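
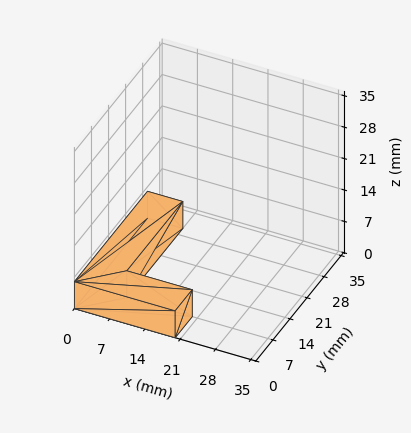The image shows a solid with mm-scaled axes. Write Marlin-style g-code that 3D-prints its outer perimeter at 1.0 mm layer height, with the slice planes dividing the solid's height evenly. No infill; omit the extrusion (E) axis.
Reading the render: the shape is an L-shaped prism: outer 20 × 30 mm, arm thicknesses ≈ 7 mm (horizontal) and 7 mm (vertical), extruded 6 mm in z (dimensions read to the nearest mm from the axis ticks). For the g-code, the solid's height is divided into equal slices at the stated Δz and each level perimeter traced with G1 moves after a G0 lift.

; perimeter-only toolpath
G21 ; units = mm
G90 ; absolute positioning
G28 ; home
; layer 1
G0 Z1.0
G0 X0.0 Y0.0
G1 X20.0 Y0.0
G1 X20.0 Y7.0
G1 X7.0 Y7.0
G1 X7.0 Y30.0
G1 X0.0 Y30.0
G1 X0.0 Y0.0
; layer 2
G0 Z2.0
G0 X0.0 Y0.0
G1 X20.0 Y0.0
G1 X20.0 Y7.0
G1 X7.0 Y7.0
G1 X7.0 Y30.0
G1 X0.0 Y30.0
G1 X0.0 Y0.0
; layer 3
G0 Z3.0
G0 X0.0 Y0.0
G1 X20.0 Y0.0
G1 X20.0 Y7.0
G1 X7.0 Y7.0
G1 X7.0 Y30.0
G1 X0.0 Y30.0
G1 X0.0 Y0.0
; layer 4
G0 Z4.0
G0 X0.0 Y0.0
G1 X20.0 Y0.0
G1 X20.0 Y7.0
G1 X7.0 Y7.0
G1 X7.0 Y30.0
G1 X0.0 Y30.0
G1 X0.0 Y0.0
; layer 5
G0 Z5.0
G0 X0.0 Y0.0
G1 X20.0 Y0.0
G1 X20.0 Y7.0
G1 X7.0 Y7.0
G1 X7.0 Y30.0
G1 X0.0 Y30.0
G1 X0.0 Y0.0
; layer 6
G0 Z6.0
G0 X0.0 Y0.0
G1 X20.0 Y0.0
G1 X20.0 Y7.0
G1 X7.0 Y7.0
G1 X7.0 Y30.0
G1 X0.0 Y30.0
G1 X0.0 Y0.0
M2 ; end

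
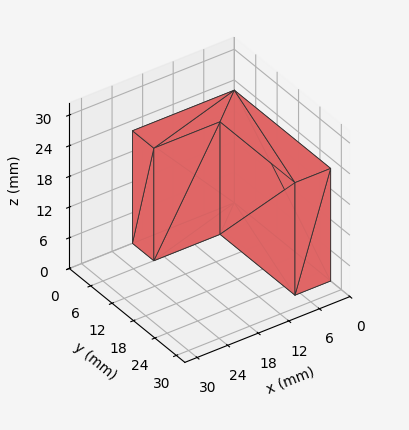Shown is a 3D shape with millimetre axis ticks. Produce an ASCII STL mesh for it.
Reading the render: the shape is an L-shaped prism: outer 20 × 27 mm, arm thicknesses ≈ 6 mm (horizontal) and 7 mm (vertical), extruded 22 mm in z (dimensions read to the nearest mm from the axis ticks). For the STL, each face is triangulated and given an outward normal.

solid part
  facet normal 0.0000 0.0000 -1.0000
    outer loop
      vertex 20.0 6.0 0.0
      vertex 20.0 0.0 0.0
      vertex 0.0 0.0 0.0
    endloop
  endfacet
  facet normal 0.0000 0.0000 -1.0000
    outer loop
      vertex 7.0 6.0 0.0
      vertex 20.0 6.0 0.0
      vertex 0.0 0.0 0.0
    endloop
  endfacet
  facet normal 0.0000 0.0000 -1.0000
    outer loop
      vertex 7.0 27.0 0.0
      vertex 7.0 6.0 0.0
      vertex 0.0 0.0 0.0
    endloop
  endfacet
  facet normal 0.0000 0.0000 -1.0000
    outer loop
      vertex 0.0 27.0 0.0
      vertex 7.0 27.0 0.0
      vertex 0.0 0.0 0.0
    endloop
  endfacet
  facet normal 0.0000 0.0000 1.0000
    outer loop
      vertex 0.0 0.0 22.0
      vertex 20.0 0.0 22.0
      vertex 20.0 6.0 22.0
    endloop
  endfacet
  facet normal 0.0000 0.0000 1.0000
    outer loop
      vertex 0.0 0.0 22.0
      vertex 20.0 6.0 22.0
      vertex 7.0 6.0 22.0
    endloop
  endfacet
  facet normal 0.0000 0.0000 1.0000
    outer loop
      vertex 0.0 0.0 22.0
      vertex 7.0 6.0 22.0
      vertex 7.0 27.0 22.0
    endloop
  endfacet
  facet normal 0.0000 0.0000 1.0000
    outer loop
      vertex 0.0 0.0 22.0
      vertex 7.0 27.0 22.0
      vertex 0.0 27.0 22.0
    endloop
  endfacet
  facet normal 0.0000 -1.0000 0.0000
    outer loop
      vertex 0.0 0.0 0.0
      vertex 20.0 0.0 0.0
      vertex 20.0 0.0 22.0
    endloop
  endfacet
  facet normal 0.0000 -1.0000 0.0000
    outer loop
      vertex 0.0 0.0 0.0
      vertex 20.0 0.0 22.0
      vertex 0.0 0.0 22.0
    endloop
  endfacet
  facet normal 1.0000 0.0000 0.0000
    outer loop
      vertex 20.0 0.0 0.0
      vertex 20.0 6.0 0.0
      vertex 20.0 6.0 22.0
    endloop
  endfacet
  facet normal 1.0000 0.0000 0.0000
    outer loop
      vertex 20.0 0.0 0.0
      vertex 20.0 6.0 22.0
      vertex 20.0 0.0 22.0
    endloop
  endfacet
  facet normal 0.0000 1.0000 0.0000
    outer loop
      vertex 20.0 6.0 0.0
      vertex 7.0 6.0 0.0
      vertex 7.0 6.0 22.0
    endloop
  endfacet
  facet normal 0.0000 1.0000 0.0000
    outer loop
      vertex 20.0 6.0 0.0
      vertex 7.0 6.0 22.0
      vertex 20.0 6.0 22.0
    endloop
  endfacet
  facet normal 1.0000 0.0000 0.0000
    outer loop
      vertex 7.0 6.0 0.0
      vertex 7.0 27.0 0.0
      vertex 7.0 27.0 22.0
    endloop
  endfacet
  facet normal 1.0000 0.0000 0.0000
    outer loop
      vertex 7.0 6.0 0.0
      vertex 7.0 27.0 22.0
      vertex 7.0 6.0 22.0
    endloop
  endfacet
  facet normal 0.0000 1.0000 0.0000
    outer loop
      vertex 7.0 27.0 0.0
      vertex 0.0 27.0 0.0
      vertex 0.0 27.0 22.0
    endloop
  endfacet
  facet normal 0.0000 1.0000 0.0000
    outer loop
      vertex 7.0 27.0 0.0
      vertex 0.0 27.0 22.0
      vertex 7.0 27.0 22.0
    endloop
  endfacet
  facet normal -1.0000 0.0000 0.0000
    outer loop
      vertex 0.0 27.0 0.0
      vertex 0.0 0.0 0.0
      vertex 0.0 0.0 22.0
    endloop
  endfacet
  facet normal -1.0000 0.0000 0.0000
    outer loop
      vertex 0.0 27.0 0.0
      vertex 0.0 0.0 22.0
      vertex 0.0 27.0 22.0
    endloop
  endfacet
endsolid part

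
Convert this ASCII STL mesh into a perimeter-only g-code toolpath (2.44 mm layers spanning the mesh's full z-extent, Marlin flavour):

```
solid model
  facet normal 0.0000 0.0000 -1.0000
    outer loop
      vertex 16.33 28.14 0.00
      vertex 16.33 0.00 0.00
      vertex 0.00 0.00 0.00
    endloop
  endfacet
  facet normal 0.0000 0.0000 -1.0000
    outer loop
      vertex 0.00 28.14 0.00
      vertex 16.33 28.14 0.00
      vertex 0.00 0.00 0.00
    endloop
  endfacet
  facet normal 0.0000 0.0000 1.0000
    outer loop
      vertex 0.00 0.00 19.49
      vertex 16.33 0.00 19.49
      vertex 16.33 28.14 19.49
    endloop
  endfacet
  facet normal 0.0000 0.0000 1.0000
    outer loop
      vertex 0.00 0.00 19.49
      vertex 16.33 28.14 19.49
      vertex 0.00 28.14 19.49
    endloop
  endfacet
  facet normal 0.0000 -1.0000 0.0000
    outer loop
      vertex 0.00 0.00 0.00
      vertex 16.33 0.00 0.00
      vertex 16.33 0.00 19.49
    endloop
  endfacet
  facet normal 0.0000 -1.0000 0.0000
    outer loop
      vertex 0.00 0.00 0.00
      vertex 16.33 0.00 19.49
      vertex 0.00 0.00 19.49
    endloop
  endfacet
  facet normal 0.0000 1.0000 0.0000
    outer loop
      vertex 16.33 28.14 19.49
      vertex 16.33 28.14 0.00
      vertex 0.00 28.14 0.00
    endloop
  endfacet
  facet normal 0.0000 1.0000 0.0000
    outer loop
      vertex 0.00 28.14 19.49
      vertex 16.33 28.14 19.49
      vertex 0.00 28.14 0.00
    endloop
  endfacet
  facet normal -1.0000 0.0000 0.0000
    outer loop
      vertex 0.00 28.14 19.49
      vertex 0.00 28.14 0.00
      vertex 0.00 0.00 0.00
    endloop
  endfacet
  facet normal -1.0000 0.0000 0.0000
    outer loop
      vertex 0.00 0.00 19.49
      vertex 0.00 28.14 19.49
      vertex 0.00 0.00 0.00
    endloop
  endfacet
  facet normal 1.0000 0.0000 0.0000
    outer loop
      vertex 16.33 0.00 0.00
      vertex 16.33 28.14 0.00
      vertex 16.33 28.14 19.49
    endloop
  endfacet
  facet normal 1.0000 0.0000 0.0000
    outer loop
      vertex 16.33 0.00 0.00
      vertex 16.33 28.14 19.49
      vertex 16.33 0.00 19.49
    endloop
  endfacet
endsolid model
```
; perimeter-only toolpath
G21 ; units = mm
G90 ; absolute positioning
G28 ; home
; layer 1
G0 Z2.44
G0 X0.00 Y0.00
G1 X16.33 Y0.00
G1 X16.33 Y28.14
G1 X0.00 Y28.14
G1 X0.00 Y0.00
; layer 2
G0 Z4.87
G0 X0.00 Y0.00
G1 X16.33 Y0.00
G1 X16.33 Y28.14
G1 X0.00 Y28.14
G1 X0.00 Y0.00
; layer 3
G0 Z7.31
G0 X0.00 Y0.00
G1 X16.33 Y0.00
G1 X16.33 Y28.14
G1 X0.00 Y28.14
G1 X0.00 Y0.00
; layer 4
G0 Z9.74
G0 X0.00 Y0.00
G1 X16.33 Y0.00
G1 X16.33 Y28.14
G1 X0.00 Y28.14
G1 X0.00 Y0.00
; layer 5
G0 Z12.18
G0 X0.00 Y0.00
G1 X16.33 Y0.00
G1 X16.33 Y28.14
G1 X0.00 Y28.14
G1 X0.00 Y0.00
; layer 6
G0 Z14.62
G0 X0.00 Y0.00
G1 X16.33 Y0.00
G1 X16.33 Y28.14
G1 X0.00 Y28.14
G1 X0.00 Y0.00
; layer 7
G0 Z17.05
G0 X0.00 Y0.00
G1 X16.33 Y0.00
G1 X16.33 Y28.14
G1 X0.00 Y28.14
G1 X0.00 Y0.00
; layer 8
G0 Z19.49
G0 X0.00 Y0.00
G1 X16.33 Y0.00
G1 X16.33 Y28.14
G1 X0.00 Y28.14
G1 X0.00 Y0.00
M2 ; end

The solid is a rectangular box, roughly 16.3 × 28.1 mm footprint and 19.5 mm tall. Slicing at Δz = 2.44 mm — 8 equal slices spanning the solid's height, so layer i sits at z = i·h/8 — gives 8 non-empty perimeters. Each is a 4-segment closed polygon; G0 lifts to the layer z and rapids to the start vertex, then G1 traces the edges.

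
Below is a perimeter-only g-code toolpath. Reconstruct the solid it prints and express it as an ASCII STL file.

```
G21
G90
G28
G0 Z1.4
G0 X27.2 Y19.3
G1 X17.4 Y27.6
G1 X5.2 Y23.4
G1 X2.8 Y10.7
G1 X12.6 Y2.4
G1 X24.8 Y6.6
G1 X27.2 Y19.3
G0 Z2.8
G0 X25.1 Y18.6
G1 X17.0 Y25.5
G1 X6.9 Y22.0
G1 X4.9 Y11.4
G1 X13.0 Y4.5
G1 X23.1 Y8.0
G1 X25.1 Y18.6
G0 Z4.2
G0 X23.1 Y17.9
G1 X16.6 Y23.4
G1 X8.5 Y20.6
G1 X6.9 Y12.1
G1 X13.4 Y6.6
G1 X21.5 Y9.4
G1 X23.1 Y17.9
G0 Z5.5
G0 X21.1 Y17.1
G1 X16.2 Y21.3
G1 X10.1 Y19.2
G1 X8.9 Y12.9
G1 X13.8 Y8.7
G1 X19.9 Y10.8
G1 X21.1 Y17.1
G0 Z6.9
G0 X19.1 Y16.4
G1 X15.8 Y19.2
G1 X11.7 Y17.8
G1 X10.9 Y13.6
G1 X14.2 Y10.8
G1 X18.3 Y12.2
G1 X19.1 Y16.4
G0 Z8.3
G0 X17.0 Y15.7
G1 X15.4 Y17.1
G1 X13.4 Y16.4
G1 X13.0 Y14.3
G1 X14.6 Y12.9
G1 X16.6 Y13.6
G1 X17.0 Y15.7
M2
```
solid part
  facet normal 0.0000 0.0000 -1.0000
    outer loop
      vertex 3.6 24.8 0.0
      vertex 17.8 29.7 0.0
      vertex 29.2 20.0 0.0
    endloop
  endfacet
  facet normal 0.0000 0.0000 -1.0000
    outer loop
      vertex 0.8 10.0 0.0
      vertex 3.6 24.8 0.0
      vertex 29.2 20.0 0.0
    endloop
  endfacet
  facet normal 0.0000 0.0000 -1.0000
    outer loop
      vertex 12.2 0.3 0.0
      vertex 0.8 10.0 0.0
      vertex 29.2 20.0 0.0
    endloop
  endfacet
  facet normal 0.0000 0.0000 -1.0000
    outer loop
      vertex 26.4 5.2 0.0
      vertex 12.2 0.3 0.0
      vertex 29.2 20.0 0.0
    endloop
  endfacet
  facet normal 0.3873 0.4552 0.8017
    outer loop
      vertex 29.2 20.0 0.0
      vertex 17.8 29.7 0.0
      vertex 15.0 15.0 9.7
    endloop
  endfacet
  facet normal -0.1952 0.5658 0.8011
    outer loop
      vertex 17.8 29.7 0.0
      vertex 3.6 24.8 0.0
      vertex 15.0 15.0 9.7
    endloop
  endfacet
  facet normal -0.5869 0.1110 0.8020
    outer loop
      vertex 3.6 24.8 0.0
      vertex 0.8 10.0 0.0
      vertex 15.0 15.0 9.7
    endloop
  endfacet
  facet normal -0.3873 -0.4552 0.8017
    outer loop
      vertex 0.8 10.0 0.0
      vertex 12.2 0.3 0.0
      vertex 15.0 15.0 9.7
    endloop
  endfacet
  facet normal 0.1952 -0.5658 0.8011
    outer loop
      vertex 12.2 0.3 0.0
      vertex 26.4 5.2 0.0
      vertex 15.0 15.0 9.7
    endloop
  endfacet
  facet normal 0.5869 -0.1110 0.8020
    outer loop
      vertex 26.4 5.2 0.0
      vertex 29.2 20.0 0.0
      vertex 15.0 15.0 9.7
    endloop
  endfacet
endsolid part

The G0 Z moves step by Δz≈1.4 mm. The G1 loops shrink linearly with z, so the solid tapers from its base footprint up to z≈9.7. Closing with a flat bottom cap and the tapered top and triangulating gives 10 facets — a regular 6-sided pyramid, base circumscribed radius ≈ 15 mm, apex at z ≈ 9.7 mm.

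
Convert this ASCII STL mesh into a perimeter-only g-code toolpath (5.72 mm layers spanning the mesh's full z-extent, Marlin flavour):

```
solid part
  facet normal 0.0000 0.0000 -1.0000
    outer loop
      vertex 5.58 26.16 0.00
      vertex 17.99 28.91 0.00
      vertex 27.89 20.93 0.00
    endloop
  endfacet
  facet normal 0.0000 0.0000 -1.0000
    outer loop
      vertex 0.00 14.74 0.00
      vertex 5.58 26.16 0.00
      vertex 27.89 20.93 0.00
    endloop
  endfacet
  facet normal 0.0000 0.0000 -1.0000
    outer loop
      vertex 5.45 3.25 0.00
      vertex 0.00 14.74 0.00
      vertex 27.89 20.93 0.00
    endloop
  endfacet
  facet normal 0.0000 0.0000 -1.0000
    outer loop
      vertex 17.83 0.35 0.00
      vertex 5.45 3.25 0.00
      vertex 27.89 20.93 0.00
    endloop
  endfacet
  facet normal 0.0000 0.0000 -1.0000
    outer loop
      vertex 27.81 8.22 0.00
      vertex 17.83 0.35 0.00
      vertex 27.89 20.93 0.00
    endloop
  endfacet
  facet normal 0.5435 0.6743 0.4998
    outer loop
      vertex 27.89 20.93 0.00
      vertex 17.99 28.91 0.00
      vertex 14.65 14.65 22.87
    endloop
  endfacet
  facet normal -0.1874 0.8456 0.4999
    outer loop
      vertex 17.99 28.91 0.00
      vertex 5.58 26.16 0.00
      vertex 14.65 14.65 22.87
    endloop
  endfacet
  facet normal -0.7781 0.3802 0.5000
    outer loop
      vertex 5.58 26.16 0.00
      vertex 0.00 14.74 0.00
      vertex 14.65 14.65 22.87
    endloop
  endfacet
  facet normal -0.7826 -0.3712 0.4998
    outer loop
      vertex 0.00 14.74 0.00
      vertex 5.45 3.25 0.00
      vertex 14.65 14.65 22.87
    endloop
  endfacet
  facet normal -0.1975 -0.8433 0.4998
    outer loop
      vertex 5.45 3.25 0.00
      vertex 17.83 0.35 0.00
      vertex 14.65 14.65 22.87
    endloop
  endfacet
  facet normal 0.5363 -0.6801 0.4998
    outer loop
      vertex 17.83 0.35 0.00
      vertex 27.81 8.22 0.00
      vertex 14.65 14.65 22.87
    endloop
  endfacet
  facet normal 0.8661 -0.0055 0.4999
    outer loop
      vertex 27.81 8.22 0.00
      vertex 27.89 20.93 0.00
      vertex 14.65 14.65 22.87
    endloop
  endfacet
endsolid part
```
; perimeter-only toolpath
G21 ; units = mm
G90 ; absolute positioning
G28 ; home
; layer 1
G0 Z5.72
G0 X24.58 Y19.36
G1 X17.16 Y25.35
G1 X7.85 Y23.28
G1 X3.66 Y14.72
G1 X7.75 Y6.10
G1 X17.04 Y3.92
G1 X24.52 Y9.83
G1 X24.58 Y19.36
; layer 2
G0 Z11.44
G0 X21.27 Y17.79
G1 X16.32 Y21.78
G1 X10.12 Y20.41
G1 X7.33 Y14.70
G1 X10.05 Y8.95
G1 X16.24 Y7.50
G1 X21.23 Y11.44
G1 X21.27 Y17.79
; layer 3
G0 Z17.15
G0 X17.96 Y16.22
G1 X15.48 Y18.21
G1 X12.38 Y17.53
G1 X10.99 Y14.67
G1 X12.35 Y11.80
G1 X15.45 Y11.08
G1 X17.94 Y13.04
G1 X17.96 Y16.22
M2 ; end

The solid is a regular 7-sided pyramid, base circumscribed radius ≈ 14.7 mm, apex at z ≈ 22.9 mm. Slicing at Δz = 5.72 mm — 4 equal slices spanning the solid's height, so layer i sits at z = i·h/4 — gives 3 non-empty perimeters. Each is a 7-segment closed polygon; G0 lifts to the layer z and rapids to the start vertex, then G1 traces the edges. The cross-section shrinks linearly with z (the slice at the apex is degenerate and omitted).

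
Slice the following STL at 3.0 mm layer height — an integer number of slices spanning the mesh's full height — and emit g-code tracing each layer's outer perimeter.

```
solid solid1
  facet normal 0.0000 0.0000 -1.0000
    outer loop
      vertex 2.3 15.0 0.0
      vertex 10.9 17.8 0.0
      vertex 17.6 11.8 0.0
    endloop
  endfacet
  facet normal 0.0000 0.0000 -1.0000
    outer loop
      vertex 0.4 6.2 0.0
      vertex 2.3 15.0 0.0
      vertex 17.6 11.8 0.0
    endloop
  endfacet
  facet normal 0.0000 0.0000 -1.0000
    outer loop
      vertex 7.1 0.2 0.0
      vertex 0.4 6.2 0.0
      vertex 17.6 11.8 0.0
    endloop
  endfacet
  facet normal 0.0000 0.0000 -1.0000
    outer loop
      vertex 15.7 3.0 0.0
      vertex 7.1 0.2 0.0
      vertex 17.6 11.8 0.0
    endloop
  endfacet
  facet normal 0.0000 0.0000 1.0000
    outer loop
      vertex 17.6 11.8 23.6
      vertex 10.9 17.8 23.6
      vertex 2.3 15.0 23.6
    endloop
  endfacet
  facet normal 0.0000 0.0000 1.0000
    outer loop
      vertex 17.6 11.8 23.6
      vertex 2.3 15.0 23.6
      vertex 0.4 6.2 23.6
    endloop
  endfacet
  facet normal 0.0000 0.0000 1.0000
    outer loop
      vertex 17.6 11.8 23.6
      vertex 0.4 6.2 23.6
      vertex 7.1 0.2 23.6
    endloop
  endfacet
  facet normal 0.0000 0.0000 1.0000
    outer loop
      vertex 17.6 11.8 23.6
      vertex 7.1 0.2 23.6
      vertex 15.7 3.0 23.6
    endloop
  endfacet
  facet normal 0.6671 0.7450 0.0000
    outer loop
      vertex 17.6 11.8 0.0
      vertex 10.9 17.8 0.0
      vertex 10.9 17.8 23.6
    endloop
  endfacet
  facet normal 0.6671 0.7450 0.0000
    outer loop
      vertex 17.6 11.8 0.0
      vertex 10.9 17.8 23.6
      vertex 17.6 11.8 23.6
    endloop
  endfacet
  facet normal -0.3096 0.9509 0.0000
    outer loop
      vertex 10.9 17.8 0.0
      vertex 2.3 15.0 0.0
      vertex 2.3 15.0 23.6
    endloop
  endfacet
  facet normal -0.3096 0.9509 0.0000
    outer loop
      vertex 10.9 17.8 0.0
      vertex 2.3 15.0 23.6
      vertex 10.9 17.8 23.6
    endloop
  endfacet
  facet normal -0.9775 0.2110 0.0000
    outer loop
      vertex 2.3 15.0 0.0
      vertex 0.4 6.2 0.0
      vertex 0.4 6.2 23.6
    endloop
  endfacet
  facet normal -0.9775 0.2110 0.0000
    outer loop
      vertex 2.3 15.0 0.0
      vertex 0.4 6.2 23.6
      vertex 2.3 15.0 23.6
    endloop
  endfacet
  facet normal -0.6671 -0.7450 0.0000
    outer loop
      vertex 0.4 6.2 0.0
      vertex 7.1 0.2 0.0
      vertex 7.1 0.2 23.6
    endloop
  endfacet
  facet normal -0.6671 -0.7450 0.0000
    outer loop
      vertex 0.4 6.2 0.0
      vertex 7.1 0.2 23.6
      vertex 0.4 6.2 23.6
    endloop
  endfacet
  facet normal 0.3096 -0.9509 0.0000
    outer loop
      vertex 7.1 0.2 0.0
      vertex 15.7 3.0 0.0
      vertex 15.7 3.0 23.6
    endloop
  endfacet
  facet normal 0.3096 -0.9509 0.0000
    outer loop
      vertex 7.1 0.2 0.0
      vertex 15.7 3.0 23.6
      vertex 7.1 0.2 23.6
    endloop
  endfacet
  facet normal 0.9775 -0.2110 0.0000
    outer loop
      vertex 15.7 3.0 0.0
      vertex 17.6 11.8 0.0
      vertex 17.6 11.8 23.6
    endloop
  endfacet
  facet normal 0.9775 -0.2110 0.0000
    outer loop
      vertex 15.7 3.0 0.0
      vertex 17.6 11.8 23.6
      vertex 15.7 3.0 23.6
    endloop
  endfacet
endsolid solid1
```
; perimeter-only toolpath
G21 ; units = mm
G90 ; absolute positioning
G28 ; home
; layer 1
G0 Z3.0
G0 X17.6 Y11.8
G1 X10.9 Y17.8
G1 X2.3 Y15.0
G1 X0.4 Y6.2
G1 X7.1 Y0.2
G1 X15.7 Y3.0
G1 X17.6 Y11.8
; layer 2
G0 Z5.9
G0 X17.6 Y11.8
G1 X10.9 Y17.8
G1 X2.3 Y15.0
G1 X0.4 Y6.2
G1 X7.1 Y0.2
G1 X15.7 Y3.0
G1 X17.6 Y11.8
; layer 3
G0 Z8.9
G0 X17.6 Y11.8
G1 X10.9 Y17.8
G1 X2.3 Y15.0
G1 X0.4 Y6.2
G1 X7.1 Y0.2
G1 X15.7 Y3.0
G1 X17.6 Y11.8
; layer 4
G0 Z11.8
G0 X17.6 Y11.8
G1 X10.9 Y17.8
G1 X2.3 Y15.0
G1 X0.4 Y6.2
G1 X7.1 Y0.2
G1 X15.7 Y3.0
G1 X17.6 Y11.8
; layer 5
G0 Z14.8
G0 X17.6 Y11.8
G1 X10.9 Y17.8
G1 X2.3 Y15.0
G1 X0.4 Y6.2
G1 X7.1 Y0.2
G1 X15.7 Y3.0
G1 X17.6 Y11.8
; layer 6
G0 Z17.7
G0 X17.6 Y11.8
G1 X10.9 Y17.8
G1 X2.3 Y15.0
G1 X0.4 Y6.2
G1 X7.1 Y0.2
G1 X15.7 Y3.0
G1 X17.6 Y11.8
; layer 7
G0 Z20.7
G0 X17.6 Y11.8
G1 X10.9 Y17.8
G1 X2.3 Y15.0
G1 X0.4 Y6.2
G1 X7.1 Y0.2
G1 X15.7 Y3.0
G1 X17.6 Y11.8
; layer 8
G0 Z23.6
G0 X17.6 Y11.8
G1 X10.9 Y17.8
G1 X2.3 Y15.0
G1 X0.4 Y6.2
G1 X7.1 Y0.2
G1 X15.7 Y3.0
G1 X17.6 Y11.8
M2 ; end

The solid is a regular 6-sided prism (a cylinder approximated with 6 flat sides), circumscribed radius ≈ 9 mm, height ≈ 23.6 mm. Slicing at Δz = 3.0 mm — 8 equal slices spanning the solid's height, so layer i sits at z = i·h/8 — gives 8 non-empty perimeters. Each is a 6-segment closed polygon; G0 lifts to the layer z and rapids to the start vertex, then G1 traces the edges.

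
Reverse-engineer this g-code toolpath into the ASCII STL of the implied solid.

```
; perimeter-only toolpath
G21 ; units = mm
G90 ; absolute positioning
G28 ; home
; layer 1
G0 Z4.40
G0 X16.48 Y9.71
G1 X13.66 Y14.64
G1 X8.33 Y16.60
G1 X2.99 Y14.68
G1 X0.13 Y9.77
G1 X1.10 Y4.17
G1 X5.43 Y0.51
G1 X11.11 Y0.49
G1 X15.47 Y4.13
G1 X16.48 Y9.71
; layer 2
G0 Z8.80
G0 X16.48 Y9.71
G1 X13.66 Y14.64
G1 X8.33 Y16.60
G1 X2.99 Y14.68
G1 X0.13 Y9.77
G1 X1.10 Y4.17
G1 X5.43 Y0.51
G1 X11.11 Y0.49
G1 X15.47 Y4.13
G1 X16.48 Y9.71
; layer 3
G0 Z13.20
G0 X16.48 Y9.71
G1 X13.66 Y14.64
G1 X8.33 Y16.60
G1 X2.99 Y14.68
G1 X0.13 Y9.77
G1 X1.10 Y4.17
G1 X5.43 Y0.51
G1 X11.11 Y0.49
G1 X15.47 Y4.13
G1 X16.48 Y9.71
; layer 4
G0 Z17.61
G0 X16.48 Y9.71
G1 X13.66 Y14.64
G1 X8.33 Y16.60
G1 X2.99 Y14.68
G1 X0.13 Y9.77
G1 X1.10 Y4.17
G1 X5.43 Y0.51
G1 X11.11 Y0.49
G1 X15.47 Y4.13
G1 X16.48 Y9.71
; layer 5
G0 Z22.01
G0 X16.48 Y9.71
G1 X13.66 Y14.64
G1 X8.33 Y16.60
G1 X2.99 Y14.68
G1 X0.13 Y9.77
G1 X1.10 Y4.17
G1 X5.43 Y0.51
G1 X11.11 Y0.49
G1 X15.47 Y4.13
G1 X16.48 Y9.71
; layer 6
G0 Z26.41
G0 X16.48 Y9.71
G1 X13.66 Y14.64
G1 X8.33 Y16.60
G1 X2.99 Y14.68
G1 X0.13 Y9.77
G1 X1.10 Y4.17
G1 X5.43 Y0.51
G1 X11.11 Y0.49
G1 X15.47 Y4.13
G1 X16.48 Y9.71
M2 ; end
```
solid part
  facet normal 0.0000 0.0000 -1.0000
    outer loop
      vertex 8.33 16.60 0.00
      vertex 13.66 14.64 0.00
      vertex 16.48 9.71 0.00
    endloop
  endfacet
  facet normal 0.0000 0.0000 -1.0000
    outer loop
      vertex 2.99 14.68 0.00
      vertex 8.33 16.60 0.00
      vertex 16.48 9.71 0.00
    endloop
  endfacet
  facet normal 0.0000 0.0000 -1.0000
    outer loop
      vertex 0.13 9.77 0.00
      vertex 2.99 14.68 0.00
      vertex 16.48 9.71 0.00
    endloop
  endfacet
  facet normal 0.0000 0.0000 -1.0000
    outer loop
      vertex 1.10 4.17 0.00
      vertex 0.13 9.77 0.00
      vertex 16.48 9.71 0.00
    endloop
  endfacet
  facet normal 0.0000 0.0000 -1.0000
    outer loop
      vertex 5.43 0.51 0.00
      vertex 1.10 4.17 0.00
      vertex 16.48 9.71 0.00
    endloop
  endfacet
  facet normal 0.0000 0.0000 -1.0000
    outer loop
      vertex 11.11 0.49 0.00
      vertex 5.43 0.51 0.00
      vertex 16.48 9.71 0.00
    endloop
  endfacet
  facet normal 0.0000 0.0000 -1.0000
    outer loop
      vertex 15.47 4.13 0.00
      vertex 11.11 0.49 0.00
      vertex 16.48 9.71 0.00
    endloop
  endfacet
  facet normal 0.0000 0.0000 1.0000
    outer loop
      vertex 16.48 9.71 26.41
      vertex 13.66 14.64 26.41
      vertex 8.33 16.60 26.41
    endloop
  endfacet
  facet normal 0.0000 0.0000 1.0000
    outer loop
      vertex 16.48 9.71 26.41
      vertex 8.33 16.60 26.41
      vertex 2.99 14.68 26.41
    endloop
  endfacet
  facet normal 0.0000 0.0000 1.0000
    outer loop
      vertex 16.48 9.71 26.41
      vertex 2.99 14.68 26.41
      vertex 0.13 9.77 26.41
    endloop
  endfacet
  facet normal 0.0000 0.0000 1.0000
    outer loop
      vertex 16.48 9.71 26.41
      vertex 0.13 9.77 26.41
      vertex 1.10 4.17 26.41
    endloop
  endfacet
  facet normal 0.0000 0.0000 1.0000
    outer loop
      vertex 16.48 9.71 26.41
      vertex 1.10 4.17 26.41
      vertex 5.43 0.51 26.41
    endloop
  endfacet
  facet normal 0.0000 0.0000 1.0000
    outer loop
      vertex 16.48 9.71 26.41
      vertex 5.43 0.51 26.41
      vertex 11.11 0.49 26.41
    endloop
  endfacet
  facet normal 0.0000 0.0000 1.0000
    outer loop
      vertex 16.48 9.71 26.41
      vertex 11.11 0.49 26.41
      vertex 15.47 4.13 26.41
    endloop
  endfacet
  facet normal 0.8680 0.4965 0.0000
    outer loop
      vertex 16.48 9.71 0.00
      vertex 13.66 14.64 0.00
      vertex 13.66 14.64 26.41
    endloop
  endfacet
  facet normal 0.8680 0.4965 0.0000
    outer loop
      vertex 16.48 9.71 0.00
      vertex 13.66 14.64 26.41
      vertex 16.48 9.71 26.41
    endloop
  endfacet
  facet normal 0.3451 0.9386 0.0000
    outer loop
      vertex 13.66 14.64 0.00
      vertex 8.33 16.60 0.00
      vertex 8.33 16.60 26.41
    endloop
  endfacet
  facet normal 0.3451 0.9386 0.0000
    outer loop
      vertex 13.66 14.64 0.00
      vertex 8.33 16.60 26.41
      vertex 13.66 14.64 26.41
    endloop
  endfacet
  facet normal -0.3383 0.9410 0.0000
    outer loop
      vertex 8.33 16.60 0.00
      vertex 2.99 14.68 0.00
      vertex 2.99 14.68 26.41
    endloop
  endfacet
  facet normal -0.3383 0.9410 0.0000
    outer loop
      vertex 8.33 16.60 0.00
      vertex 2.99 14.68 26.41
      vertex 8.33 16.60 26.41
    endloop
  endfacet
  facet normal -0.8641 0.5033 0.0000
    outer loop
      vertex 2.99 14.68 0.00
      vertex 0.13 9.77 0.00
      vertex 0.13 9.77 26.41
    endloop
  endfacet
  facet normal -0.8641 0.5033 0.0000
    outer loop
      vertex 2.99 14.68 0.00
      vertex 0.13 9.77 26.41
      vertex 2.99 14.68 26.41
    endloop
  endfacet
  facet normal -0.9853 -0.1707 0.0000
    outer loop
      vertex 0.13 9.77 0.00
      vertex 1.10 4.17 0.00
      vertex 1.10 4.17 26.41
    endloop
  endfacet
  facet normal -0.9853 -0.1707 0.0000
    outer loop
      vertex 0.13 9.77 0.00
      vertex 1.10 4.17 26.41
      vertex 0.13 9.77 26.41
    endloop
  endfacet
  facet normal -0.6455 -0.7637 0.0000
    outer loop
      vertex 1.10 4.17 0.00
      vertex 5.43 0.51 0.00
      vertex 5.43 0.51 26.41
    endloop
  endfacet
  facet normal -0.6455 -0.7637 0.0000
    outer loop
      vertex 1.10 4.17 0.00
      vertex 5.43 0.51 26.41
      vertex 1.10 4.17 26.41
    endloop
  endfacet
  facet normal -0.0035 -1.0000 0.0000
    outer loop
      vertex 5.43 0.51 0.00
      vertex 11.11 0.49 0.00
      vertex 11.11 0.49 26.41
    endloop
  endfacet
  facet normal -0.0035 -1.0000 0.0000
    outer loop
      vertex 5.43 0.51 0.00
      vertex 11.11 0.49 26.41
      vertex 5.43 0.51 26.41
    endloop
  endfacet
  facet normal 0.6409 -0.7676 0.0000
    outer loop
      vertex 11.11 0.49 0.00
      vertex 15.47 4.13 0.00
      vertex 15.47 4.13 26.41
    endloop
  endfacet
  facet normal 0.6409 -0.7676 0.0000
    outer loop
      vertex 11.11 0.49 0.00
      vertex 15.47 4.13 26.41
      vertex 11.11 0.49 26.41
    endloop
  endfacet
  facet normal 0.9840 -0.1781 0.0000
    outer loop
      vertex 15.47 4.13 0.00
      vertex 16.48 9.71 0.00
      vertex 16.48 9.71 26.41
    endloop
  endfacet
  facet normal 0.9840 -0.1781 0.0000
    outer loop
      vertex 15.47 4.13 0.00
      vertex 16.48 9.71 26.41
      vertex 15.47 4.13 26.41
    endloop
  endfacet
endsolid part

The G0 Z moves step by Δz≈4.40 mm. Every layer's G1 loop is the same polygon, so the solid is a straight extrusion of it from z=0 to z≈26.4. Closing with flat bottom and top caps and triangulating gives 32 facets — a regular 9-sided prism (a cylinder approximated with 9 flat sides), circumscribed radius ≈ 8.3 mm, height ≈ 26.4 mm.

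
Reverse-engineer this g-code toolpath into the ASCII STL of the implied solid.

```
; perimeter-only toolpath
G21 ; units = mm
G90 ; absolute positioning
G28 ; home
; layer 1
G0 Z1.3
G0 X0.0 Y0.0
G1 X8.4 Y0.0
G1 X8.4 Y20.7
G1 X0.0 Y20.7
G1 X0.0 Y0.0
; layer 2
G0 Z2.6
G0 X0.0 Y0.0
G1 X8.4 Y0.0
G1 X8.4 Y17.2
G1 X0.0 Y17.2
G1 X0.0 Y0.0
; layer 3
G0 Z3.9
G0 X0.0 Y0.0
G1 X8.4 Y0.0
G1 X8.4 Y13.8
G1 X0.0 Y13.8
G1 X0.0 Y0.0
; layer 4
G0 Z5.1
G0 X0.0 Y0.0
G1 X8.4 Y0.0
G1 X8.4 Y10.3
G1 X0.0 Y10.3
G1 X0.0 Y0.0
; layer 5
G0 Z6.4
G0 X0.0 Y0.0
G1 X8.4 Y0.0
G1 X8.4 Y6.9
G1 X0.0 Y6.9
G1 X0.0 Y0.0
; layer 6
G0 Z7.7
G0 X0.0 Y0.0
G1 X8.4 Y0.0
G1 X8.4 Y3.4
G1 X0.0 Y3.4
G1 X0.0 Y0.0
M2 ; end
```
solid part
  facet normal 0.0000 0.0000 -1.0000
    outer loop
      vertex 8.4 24.1 0.0
      vertex 8.4 0.0 0.0
      vertex 0.0 0.0 0.0
    endloop
  endfacet
  facet normal 0.0000 0.0000 -1.0000
    outer loop
      vertex 0.0 24.1 0.0
      vertex 8.4 24.1 0.0
      vertex 0.0 0.0 0.0
    endloop
  endfacet
  facet normal 0.0000 -1.0000 0.0000
    outer loop
      vertex 0.0 0.0 0.0
      vertex 8.4 0.0 0.0
      vertex 8.4 0.0 9.0
    endloop
  endfacet
  facet normal 0.0000 -1.0000 0.0000
    outer loop
      vertex 0.0 0.0 0.0
      vertex 8.4 0.0 9.0
      vertex 0.0 0.0 9.0
    endloop
  endfacet
  facet normal 0.0000 0.3498 0.9368
    outer loop
      vertex 0.0 0.0 9.0
      vertex 8.4 0.0 9.0
      vertex 8.4 24.1 0.0
    endloop
  endfacet
  facet normal 0.0000 0.3498 0.9368
    outer loop
      vertex 0.0 0.0 9.0
      vertex 8.4 24.1 0.0
      vertex 0.0 24.1 0.0
    endloop
  endfacet
  facet normal -1.0000 0.0000 0.0000
    outer loop
      vertex 0.0 0.0 9.0
      vertex 0.0 24.1 0.0
      vertex 0.0 0.0 0.0
    endloop
  endfacet
  facet normal 1.0000 0.0000 0.0000
    outer loop
      vertex 8.4 0.0 0.0
      vertex 8.4 24.1 0.0
      vertex 8.4 0.0 9.0
    endloop
  endfacet
endsolid part

The G0 Z moves step by Δz≈1.3 mm. The G1 loops shrink linearly with z, so the solid tapers from its base footprint up to z≈9. Closing with a flat bottom cap and the tapered top and triangulating gives 8 facets — a wedge (ramp): 8.4 × 24.1 mm base, rising to 9 mm along the y=0 edge and sloping linearly to z=0 at y=24.1.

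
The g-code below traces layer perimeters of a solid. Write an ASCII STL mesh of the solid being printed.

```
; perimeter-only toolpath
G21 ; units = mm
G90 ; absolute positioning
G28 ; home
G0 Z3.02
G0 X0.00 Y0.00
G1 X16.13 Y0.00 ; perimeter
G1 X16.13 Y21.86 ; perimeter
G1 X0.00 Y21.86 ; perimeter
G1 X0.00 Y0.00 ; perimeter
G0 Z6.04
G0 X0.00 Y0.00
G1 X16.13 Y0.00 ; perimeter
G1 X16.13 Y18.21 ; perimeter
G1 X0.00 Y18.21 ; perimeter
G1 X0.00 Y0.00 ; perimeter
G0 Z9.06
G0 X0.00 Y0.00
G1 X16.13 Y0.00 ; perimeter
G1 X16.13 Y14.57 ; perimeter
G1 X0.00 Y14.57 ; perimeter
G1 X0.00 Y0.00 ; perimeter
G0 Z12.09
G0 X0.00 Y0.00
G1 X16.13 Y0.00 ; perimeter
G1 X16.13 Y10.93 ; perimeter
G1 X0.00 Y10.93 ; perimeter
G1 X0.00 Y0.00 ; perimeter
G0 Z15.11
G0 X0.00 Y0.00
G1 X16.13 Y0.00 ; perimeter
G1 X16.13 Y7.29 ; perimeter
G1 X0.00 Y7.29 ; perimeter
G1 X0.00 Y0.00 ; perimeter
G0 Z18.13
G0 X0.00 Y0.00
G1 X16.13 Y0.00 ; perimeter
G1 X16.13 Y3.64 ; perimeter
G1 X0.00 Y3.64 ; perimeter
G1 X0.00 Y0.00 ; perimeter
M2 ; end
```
solid part
  facet normal 0.0000 0.0000 -1.0000
    outer loop
      vertex 16.13 25.50 0.00
      vertex 16.13 0.00 0.00
      vertex 0.00 0.00 0.00
    endloop
  endfacet
  facet normal 0.0000 0.0000 -1.0000
    outer loop
      vertex 0.00 25.50 0.00
      vertex 16.13 25.50 0.00
      vertex 0.00 0.00 0.00
    endloop
  endfacet
  facet normal 0.0000 -1.0000 0.0000
    outer loop
      vertex 0.00 0.00 0.00
      vertex 16.13 0.00 0.00
      vertex 16.13 0.00 21.15
    endloop
  endfacet
  facet normal 0.0000 -1.0000 0.0000
    outer loop
      vertex 0.00 0.00 0.00
      vertex 16.13 0.00 21.15
      vertex 0.00 0.00 21.15
    endloop
  endfacet
  facet normal 0.0000 0.6384 0.7697
    outer loop
      vertex 0.00 0.00 21.15
      vertex 16.13 0.00 21.15
      vertex 16.13 25.50 0.00
    endloop
  endfacet
  facet normal 0.0000 0.6384 0.7697
    outer loop
      vertex 0.00 0.00 21.15
      vertex 16.13 25.50 0.00
      vertex 0.00 25.50 0.00
    endloop
  endfacet
  facet normal -1.0000 0.0000 0.0000
    outer loop
      vertex 0.00 0.00 21.15
      vertex 0.00 25.50 0.00
      vertex 0.00 0.00 0.00
    endloop
  endfacet
  facet normal 1.0000 0.0000 0.0000
    outer loop
      vertex 16.13 0.00 0.00
      vertex 16.13 25.50 0.00
      vertex 16.13 0.00 21.15
    endloop
  endfacet
endsolid part

The G0 Z moves step by Δz≈3.02 mm. The G1 loops shrink linearly with z, so the solid tapers from its base footprint up to z≈21.1. Closing with a flat bottom cap and the tapered top and triangulating gives 8 facets — a wedge (ramp): 16.1 × 25.5 mm base, rising to 21.1 mm along the y=0 edge and sloping linearly to z=0 at y=25.5.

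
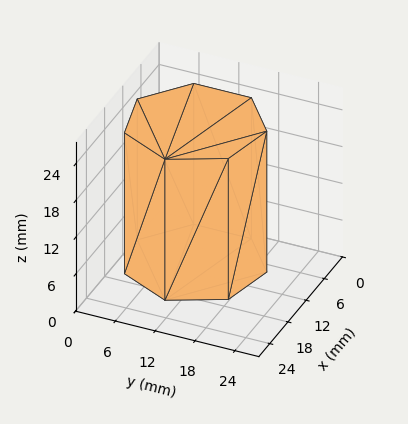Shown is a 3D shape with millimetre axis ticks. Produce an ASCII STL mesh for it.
Reading the render: the shape is a regular 7-sided prism (a cylinder approximated with 7 flat sides), circumscribed radius ≈ 10 mm, height ≈ 23 mm (dimensions read to the nearest mm from the axis ticks). For the STL, each face is triangulated and given an outward normal.

solid part
  facet normal 0.0000 0.0000 -1.0000
    outer loop
      vertex 7.77 19.75 0.00
      vertex 16.23 17.82 0.00
      vertex 20.00 10.00 0.00
    endloop
  endfacet
  facet normal 0.0000 0.0000 -1.0000
    outer loop
      vertex 0.99 14.34 0.00
      vertex 7.77 19.75 0.00
      vertex 20.00 10.00 0.00
    endloop
  endfacet
  facet normal 0.0000 0.0000 -1.0000
    outer loop
      vertex 0.99 5.66 0.00
      vertex 0.99 14.34 0.00
      vertex 20.00 10.00 0.00
    endloop
  endfacet
  facet normal 0.0000 0.0000 -1.0000
    outer loop
      vertex 7.77 0.25 0.00
      vertex 0.99 5.66 0.00
      vertex 20.00 10.00 0.00
    endloop
  endfacet
  facet normal 0.0000 0.0000 -1.0000
    outer loop
      vertex 16.23 2.18 0.00
      vertex 7.77 0.25 0.00
      vertex 20.00 10.00 0.00
    endloop
  endfacet
  facet normal 0.0000 0.0000 1.0000
    outer loop
      vertex 20.00 10.00 23.00
      vertex 16.23 17.82 23.00
      vertex 7.77 19.75 23.00
    endloop
  endfacet
  facet normal 0.0000 0.0000 1.0000
    outer loop
      vertex 20.00 10.00 23.00
      vertex 7.77 19.75 23.00
      vertex 0.99 14.34 23.00
    endloop
  endfacet
  facet normal 0.0000 0.0000 1.0000
    outer loop
      vertex 20.00 10.00 23.00
      vertex 0.99 14.34 23.00
      vertex 0.99 5.66 23.00
    endloop
  endfacet
  facet normal 0.0000 0.0000 1.0000
    outer loop
      vertex 20.00 10.00 23.00
      vertex 0.99 5.66 23.00
      vertex 7.77 0.25 23.00
    endloop
  endfacet
  facet normal 0.0000 0.0000 1.0000
    outer loop
      vertex 20.00 10.00 23.00
      vertex 7.77 0.25 23.00
      vertex 16.23 2.18 23.00
    endloop
  endfacet
  facet normal 0.9008 0.4343 0.0000
    outer loop
      vertex 20.00 10.00 0.00
      vertex 16.23 17.82 0.00
      vertex 16.23 17.82 23.00
    endloop
  endfacet
  facet normal 0.9008 0.4343 0.0000
    outer loop
      vertex 20.00 10.00 0.00
      vertex 16.23 17.82 23.00
      vertex 20.00 10.00 23.00
    endloop
  endfacet
  facet normal 0.2224 0.9750 0.0000
    outer loop
      vertex 16.23 17.82 0.00
      vertex 7.77 19.75 0.00
      vertex 7.77 19.75 23.00
    endloop
  endfacet
  facet normal 0.2224 0.9750 0.0000
    outer loop
      vertex 16.23 17.82 0.00
      vertex 7.77 19.75 23.00
      vertex 16.23 17.82 23.00
    endloop
  endfacet
  facet normal -0.6237 0.7817 0.0000
    outer loop
      vertex 7.77 19.75 0.00
      vertex 0.99 14.34 0.00
      vertex 0.99 14.34 23.00
    endloop
  endfacet
  facet normal -0.6237 0.7817 0.0000
    outer loop
      vertex 7.77 19.75 0.00
      vertex 0.99 14.34 23.00
      vertex 7.77 19.75 23.00
    endloop
  endfacet
  facet normal -1.0000 0.0000 0.0000
    outer loop
      vertex 0.99 14.34 0.00
      vertex 0.99 5.66 0.00
      vertex 0.99 5.66 23.00
    endloop
  endfacet
  facet normal -1.0000 0.0000 0.0000
    outer loop
      vertex 0.99 14.34 0.00
      vertex 0.99 5.66 23.00
      vertex 0.99 14.34 23.00
    endloop
  endfacet
  facet normal -0.6237 -0.7817 0.0000
    outer loop
      vertex 0.99 5.66 0.00
      vertex 7.77 0.25 0.00
      vertex 7.77 0.25 23.00
    endloop
  endfacet
  facet normal -0.6237 -0.7817 0.0000
    outer loop
      vertex 0.99 5.66 0.00
      vertex 7.77 0.25 23.00
      vertex 0.99 5.66 23.00
    endloop
  endfacet
  facet normal 0.2224 -0.9750 0.0000
    outer loop
      vertex 7.77 0.25 0.00
      vertex 16.23 2.18 0.00
      vertex 16.23 2.18 23.00
    endloop
  endfacet
  facet normal 0.2224 -0.9750 0.0000
    outer loop
      vertex 7.77 0.25 0.00
      vertex 16.23 2.18 23.00
      vertex 7.77 0.25 23.00
    endloop
  endfacet
  facet normal 0.9008 -0.4343 0.0000
    outer loop
      vertex 16.23 2.18 0.00
      vertex 20.00 10.00 0.00
      vertex 20.00 10.00 23.00
    endloop
  endfacet
  facet normal 0.9008 -0.4343 0.0000
    outer loop
      vertex 16.23 2.18 0.00
      vertex 20.00 10.00 23.00
      vertex 16.23 2.18 23.00
    endloop
  endfacet
endsolid part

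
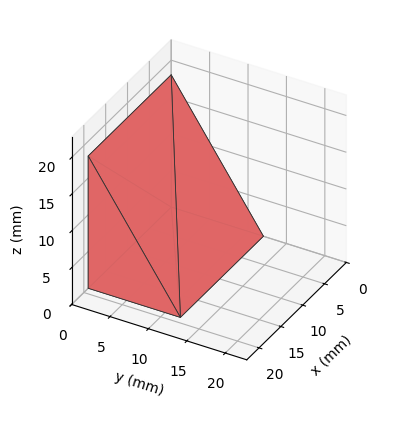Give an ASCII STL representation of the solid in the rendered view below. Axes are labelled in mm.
Reading the render: the shape is a wedge (ramp): 19 × 12 mm base, rising to 18 mm along the y=0 edge and sloping linearly to z=0 at y=12 (dimensions read to the nearest mm from the axis ticks). For the STL, each face is triangulated and given an outward normal.

solid part
  facet normal 0.0000 0.0000 -1.0000
    outer loop
      vertex 19.000 12.000 0.000
      vertex 19.000 0.000 0.000
      vertex 0.000 0.000 0.000
    endloop
  endfacet
  facet normal 0.0000 0.0000 -1.0000
    outer loop
      vertex 0.000 12.000 0.000
      vertex 19.000 12.000 0.000
      vertex 0.000 0.000 0.000
    endloop
  endfacet
  facet normal 0.0000 -1.0000 0.0000
    outer loop
      vertex 0.000 0.000 0.000
      vertex 19.000 0.000 0.000
      vertex 19.000 0.000 18.000
    endloop
  endfacet
  facet normal 0.0000 -1.0000 0.0000
    outer loop
      vertex 0.000 0.000 0.000
      vertex 19.000 0.000 18.000
      vertex 0.000 0.000 18.000
    endloop
  endfacet
  facet normal 0.0000 0.8321 0.5547
    outer loop
      vertex 0.000 0.000 18.000
      vertex 19.000 0.000 18.000
      vertex 19.000 12.000 0.000
    endloop
  endfacet
  facet normal 0.0000 0.8321 0.5547
    outer loop
      vertex 0.000 0.000 18.000
      vertex 19.000 12.000 0.000
      vertex 0.000 12.000 0.000
    endloop
  endfacet
  facet normal -1.0000 0.0000 0.0000
    outer loop
      vertex 0.000 0.000 18.000
      vertex 0.000 12.000 0.000
      vertex 0.000 0.000 0.000
    endloop
  endfacet
  facet normal 1.0000 0.0000 0.0000
    outer loop
      vertex 19.000 0.000 0.000
      vertex 19.000 12.000 0.000
      vertex 19.000 0.000 18.000
    endloop
  endfacet
endsolid part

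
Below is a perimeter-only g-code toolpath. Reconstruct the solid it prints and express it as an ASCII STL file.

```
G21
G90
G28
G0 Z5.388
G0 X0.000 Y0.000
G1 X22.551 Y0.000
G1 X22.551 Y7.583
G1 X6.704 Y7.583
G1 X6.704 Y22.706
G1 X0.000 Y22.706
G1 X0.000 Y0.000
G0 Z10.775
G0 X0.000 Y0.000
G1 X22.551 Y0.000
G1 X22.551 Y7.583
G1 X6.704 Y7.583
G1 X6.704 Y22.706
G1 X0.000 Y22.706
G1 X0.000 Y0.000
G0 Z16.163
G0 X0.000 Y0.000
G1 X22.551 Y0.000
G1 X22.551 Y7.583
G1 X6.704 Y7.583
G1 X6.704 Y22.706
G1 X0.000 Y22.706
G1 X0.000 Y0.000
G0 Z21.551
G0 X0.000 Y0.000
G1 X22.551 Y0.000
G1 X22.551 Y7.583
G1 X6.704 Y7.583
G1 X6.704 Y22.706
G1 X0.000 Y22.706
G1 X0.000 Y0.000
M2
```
solid part
  facet normal 0.0000 0.0000 -1.0000
    outer loop
      vertex 22.551 7.583 0.000
      vertex 22.551 0.000 0.000
      vertex 0.000 0.000 0.000
    endloop
  endfacet
  facet normal 0.0000 0.0000 -1.0000
    outer loop
      vertex 6.704 7.583 0.000
      vertex 22.551 7.583 0.000
      vertex 0.000 0.000 0.000
    endloop
  endfacet
  facet normal 0.0000 0.0000 -1.0000
    outer loop
      vertex 6.704 22.706 0.000
      vertex 6.704 7.583 0.000
      vertex 0.000 0.000 0.000
    endloop
  endfacet
  facet normal 0.0000 0.0000 -1.0000
    outer loop
      vertex 0.000 22.706 0.000
      vertex 6.704 22.706 0.000
      vertex 0.000 0.000 0.000
    endloop
  endfacet
  facet normal 0.0000 0.0000 1.0000
    outer loop
      vertex 0.000 0.000 21.551
      vertex 22.551 0.000 21.551
      vertex 22.551 7.583 21.551
    endloop
  endfacet
  facet normal 0.0000 0.0000 1.0000
    outer loop
      vertex 0.000 0.000 21.551
      vertex 22.551 7.583 21.551
      vertex 6.704 7.583 21.551
    endloop
  endfacet
  facet normal 0.0000 0.0000 1.0000
    outer loop
      vertex 0.000 0.000 21.551
      vertex 6.704 7.583 21.551
      vertex 6.704 22.706 21.551
    endloop
  endfacet
  facet normal 0.0000 0.0000 1.0000
    outer loop
      vertex 0.000 0.000 21.551
      vertex 6.704 22.706 21.551
      vertex 0.000 22.706 21.551
    endloop
  endfacet
  facet normal 0.0000 -1.0000 0.0000
    outer loop
      vertex 0.000 0.000 0.000
      vertex 22.551 0.000 0.000
      vertex 22.551 0.000 21.551
    endloop
  endfacet
  facet normal 0.0000 -1.0000 0.0000
    outer loop
      vertex 0.000 0.000 0.000
      vertex 22.551 0.000 21.551
      vertex 0.000 0.000 21.551
    endloop
  endfacet
  facet normal 1.0000 0.0000 0.0000
    outer loop
      vertex 22.551 0.000 0.000
      vertex 22.551 7.583 0.000
      vertex 22.551 7.583 21.551
    endloop
  endfacet
  facet normal 1.0000 0.0000 0.0000
    outer loop
      vertex 22.551 0.000 0.000
      vertex 22.551 7.583 21.551
      vertex 22.551 0.000 21.551
    endloop
  endfacet
  facet normal 0.0000 1.0000 0.0000
    outer loop
      vertex 22.551 7.583 0.000
      vertex 6.704 7.583 0.000
      vertex 6.704 7.583 21.551
    endloop
  endfacet
  facet normal 0.0000 1.0000 0.0000
    outer loop
      vertex 22.551 7.583 0.000
      vertex 6.704 7.583 21.551
      vertex 22.551 7.583 21.551
    endloop
  endfacet
  facet normal 1.0000 0.0000 0.0000
    outer loop
      vertex 6.704 7.583 0.000
      vertex 6.704 22.706 0.000
      vertex 6.704 22.706 21.551
    endloop
  endfacet
  facet normal 1.0000 0.0000 0.0000
    outer loop
      vertex 6.704 7.583 0.000
      vertex 6.704 22.706 21.551
      vertex 6.704 7.583 21.551
    endloop
  endfacet
  facet normal 0.0000 1.0000 0.0000
    outer loop
      vertex 6.704 22.706 0.000
      vertex 0.000 22.706 0.000
      vertex 0.000 22.706 21.551
    endloop
  endfacet
  facet normal 0.0000 1.0000 0.0000
    outer loop
      vertex 6.704 22.706 0.000
      vertex 0.000 22.706 21.551
      vertex 6.704 22.706 21.551
    endloop
  endfacet
  facet normal -1.0000 0.0000 0.0000
    outer loop
      vertex 0.000 22.706 0.000
      vertex 0.000 0.000 0.000
      vertex 0.000 0.000 21.551
    endloop
  endfacet
  facet normal -1.0000 0.0000 0.0000
    outer loop
      vertex 0.000 22.706 0.000
      vertex 0.000 0.000 21.551
      vertex 0.000 22.706 21.551
    endloop
  endfacet
endsolid part

The G0 Z moves step by Δz≈5.388 mm. Every layer's G1 loop is the same polygon, so the solid is a straight extrusion of it from z=0 to z≈21.6. Closing with flat bottom and top caps and triangulating gives 20 facets — an L-shaped prism: outer 22.6 × 22.7 mm, arm thicknesses ≈ 7.58 mm (horizontal) and 6.7 mm (vertical), extruded 21.6 mm in z.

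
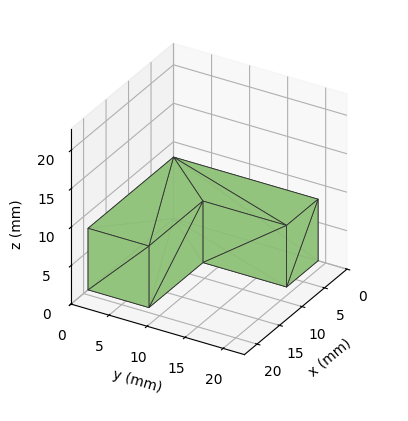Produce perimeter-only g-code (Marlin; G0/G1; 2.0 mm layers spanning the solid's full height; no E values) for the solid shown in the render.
Reading the render: the shape is an L-shaped prism: outer 19 × 19 mm, arm thicknesses ≈ 8 mm (horizontal) and 7 mm (vertical), extruded 8 mm in z (dimensions read to the nearest mm from the axis ticks). For the g-code, the solid's height is divided into equal slices at the stated Δz and each level perimeter traced with G1 moves after a G0 lift.

; perimeter-only toolpath
G21 ; units = mm
G90 ; absolute positioning
G28 ; home
; layer 1
G0 Z2.0
G0 X0.0 Y0.0
G1 X19.0 Y0.0
G1 X19.0 Y8.0
G1 X7.0 Y8.0
G1 X7.0 Y19.0
G1 X0.0 Y19.0
G1 X0.0 Y0.0
; layer 2
G0 Z4.0
G0 X0.0 Y0.0
G1 X19.0 Y0.0
G1 X19.0 Y8.0
G1 X7.0 Y8.0
G1 X7.0 Y19.0
G1 X0.0 Y19.0
G1 X0.0 Y0.0
; layer 3
G0 Z6.0
G0 X0.0 Y0.0
G1 X19.0 Y0.0
G1 X19.0 Y8.0
G1 X7.0 Y8.0
G1 X7.0 Y19.0
G1 X0.0 Y19.0
G1 X0.0 Y0.0
; layer 4
G0 Z8.0
G0 X0.0 Y0.0
G1 X19.0 Y0.0
G1 X19.0 Y8.0
G1 X7.0 Y8.0
G1 X7.0 Y19.0
G1 X0.0 Y19.0
G1 X0.0 Y0.0
M2 ; end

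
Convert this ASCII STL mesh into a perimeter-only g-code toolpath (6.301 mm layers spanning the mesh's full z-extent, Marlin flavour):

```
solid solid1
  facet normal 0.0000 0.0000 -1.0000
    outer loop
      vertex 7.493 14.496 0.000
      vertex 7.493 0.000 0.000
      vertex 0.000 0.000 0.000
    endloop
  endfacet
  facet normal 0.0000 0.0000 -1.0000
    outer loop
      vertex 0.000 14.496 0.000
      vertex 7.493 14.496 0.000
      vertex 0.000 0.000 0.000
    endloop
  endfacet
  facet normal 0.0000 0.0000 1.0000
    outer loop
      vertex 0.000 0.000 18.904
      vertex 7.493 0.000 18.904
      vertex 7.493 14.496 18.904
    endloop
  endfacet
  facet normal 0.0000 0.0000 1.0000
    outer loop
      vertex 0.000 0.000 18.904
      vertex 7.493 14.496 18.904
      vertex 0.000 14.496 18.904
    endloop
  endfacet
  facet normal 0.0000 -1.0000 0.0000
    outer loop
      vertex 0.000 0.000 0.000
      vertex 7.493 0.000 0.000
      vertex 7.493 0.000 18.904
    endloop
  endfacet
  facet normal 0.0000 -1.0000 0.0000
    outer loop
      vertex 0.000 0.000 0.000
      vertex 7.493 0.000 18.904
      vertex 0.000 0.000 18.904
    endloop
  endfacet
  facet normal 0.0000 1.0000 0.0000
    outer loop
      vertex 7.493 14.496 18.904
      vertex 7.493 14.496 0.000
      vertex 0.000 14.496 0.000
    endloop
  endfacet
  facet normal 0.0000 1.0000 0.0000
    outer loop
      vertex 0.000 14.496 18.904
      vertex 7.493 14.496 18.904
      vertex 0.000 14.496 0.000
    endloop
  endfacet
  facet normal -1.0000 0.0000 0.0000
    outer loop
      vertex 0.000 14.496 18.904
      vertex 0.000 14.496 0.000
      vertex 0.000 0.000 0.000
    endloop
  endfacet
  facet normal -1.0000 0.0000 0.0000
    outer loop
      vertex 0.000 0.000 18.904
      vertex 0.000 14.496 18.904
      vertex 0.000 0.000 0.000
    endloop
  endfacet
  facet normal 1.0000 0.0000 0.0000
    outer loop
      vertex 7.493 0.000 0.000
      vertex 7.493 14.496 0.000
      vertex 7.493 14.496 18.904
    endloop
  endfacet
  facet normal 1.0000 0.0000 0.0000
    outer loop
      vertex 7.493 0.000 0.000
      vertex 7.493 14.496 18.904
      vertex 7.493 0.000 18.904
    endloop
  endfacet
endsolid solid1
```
; perimeter-only toolpath
G21 ; units = mm
G90 ; absolute positioning
G28 ; home
; layer 1
G0 Z6.301
G0 X0.000 Y0.000
G1 X7.493 Y0.000
G1 X7.493 Y14.496
G1 X0.000 Y14.496
G1 X0.000 Y0.000
; layer 2
G0 Z12.603
G0 X0.000 Y0.000
G1 X7.493 Y0.000
G1 X7.493 Y14.496
G1 X0.000 Y14.496
G1 X0.000 Y0.000
; layer 3
G0 Z18.904
G0 X0.000 Y0.000
G1 X7.493 Y0.000
G1 X7.493 Y14.496
G1 X0.000 Y14.496
G1 X0.000 Y0.000
M2 ; end

The solid is a rectangular box, roughly 7.49 × 14.5 mm footprint and 18.9 mm tall. Slicing at Δz = 6.301 mm — 3 equal slices spanning the solid's height, so layer i sits at z = i·h/3 — gives 3 non-empty perimeters. Each is a 4-segment closed polygon; G0 lifts to the layer z and rapids to the start vertex, then G1 traces the edges.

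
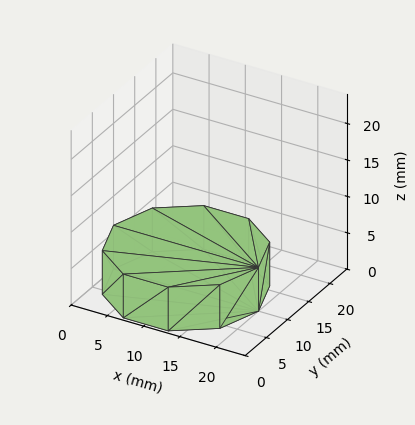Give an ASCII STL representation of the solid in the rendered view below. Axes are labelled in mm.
Reading the render: the shape is a regular 10-sided prism (a cylinder approximated with 10 flat sides), circumscribed radius ≈ 10 mm, height ≈ 6 mm (dimensions read to the nearest mm from the axis ticks). For the STL, each face is triangulated and given an outward normal.

solid part
  facet normal 0.0000 0.0000 -1.0000
    outer loop
      vertex 13.1 19.5 0.0
      vertex 18.1 15.9 0.0
      vertex 20.0 10.0 0.0
    endloop
  endfacet
  facet normal 0.0000 0.0000 -1.0000
    outer loop
      vertex 6.9 19.5 0.0
      vertex 13.1 19.5 0.0
      vertex 20.0 10.0 0.0
    endloop
  endfacet
  facet normal 0.0000 0.0000 -1.0000
    outer loop
      vertex 1.9 15.9 0.0
      vertex 6.9 19.5 0.0
      vertex 20.0 10.0 0.0
    endloop
  endfacet
  facet normal 0.0000 0.0000 -1.0000
    outer loop
      vertex 0.0 10.0 0.0
      vertex 1.9 15.9 0.0
      vertex 20.0 10.0 0.0
    endloop
  endfacet
  facet normal 0.0000 0.0000 -1.0000
    outer loop
      vertex 1.9 4.1 0.0
      vertex 0.0 10.0 0.0
      vertex 20.0 10.0 0.0
    endloop
  endfacet
  facet normal 0.0000 0.0000 -1.0000
    outer loop
      vertex 6.9 0.5 0.0
      vertex 1.9 4.1 0.0
      vertex 20.0 10.0 0.0
    endloop
  endfacet
  facet normal 0.0000 0.0000 -1.0000
    outer loop
      vertex 13.1 0.5 0.0
      vertex 6.9 0.5 0.0
      vertex 20.0 10.0 0.0
    endloop
  endfacet
  facet normal 0.0000 0.0000 -1.0000
    outer loop
      vertex 18.1 4.1 0.0
      vertex 13.1 0.5 0.0
      vertex 20.0 10.0 0.0
    endloop
  endfacet
  facet normal 0.0000 0.0000 1.0000
    outer loop
      vertex 20.0 10.0 6.0
      vertex 18.1 15.9 6.0
      vertex 13.1 19.5 6.0
    endloop
  endfacet
  facet normal 0.0000 0.0000 1.0000
    outer loop
      vertex 20.0 10.0 6.0
      vertex 13.1 19.5 6.0
      vertex 6.9 19.5 6.0
    endloop
  endfacet
  facet normal 0.0000 0.0000 1.0000
    outer loop
      vertex 20.0 10.0 6.0
      vertex 6.9 19.5 6.0
      vertex 1.9 15.9 6.0
    endloop
  endfacet
  facet normal 0.0000 0.0000 1.0000
    outer loop
      vertex 20.0 10.0 6.0
      vertex 1.9 15.9 6.0
      vertex 0.0 10.0 6.0
    endloop
  endfacet
  facet normal 0.0000 0.0000 1.0000
    outer loop
      vertex 20.0 10.0 6.0
      vertex 0.0 10.0 6.0
      vertex 1.9 4.1 6.0
    endloop
  endfacet
  facet normal 0.0000 0.0000 1.0000
    outer loop
      vertex 20.0 10.0 6.0
      vertex 1.9 4.1 6.0
      vertex 6.9 0.5 6.0
    endloop
  endfacet
  facet normal 0.0000 0.0000 1.0000
    outer loop
      vertex 20.0 10.0 6.0
      vertex 6.9 0.5 6.0
      vertex 13.1 0.5 6.0
    endloop
  endfacet
  facet normal 0.0000 0.0000 1.0000
    outer loop
      vertex 20.0 10.0 6.0
      vertex 13.1 0.5 6.0
      vertex 18.1 4.1 6.0
    endloop
  endfacet
  facet normal 0.9519 0.3065 0.0000
    outer loop
      vertex 20.0 10.0 0.0
      vertex 18.1 15.9 0.0
      vertex 18.1 15.9 6.0
    endloop
  endfacet
  facet normal 0.9519 0.3065 0.0000
    outer loop
      vertex 20.0 10.0 0.0
      vertex 18.1 15.9 6.0
      vertex 20.0 10.0 6.0
    endloop
  endfacet
  facet normal 0.5843 0.8115 0.0000
    outer loop
      vertex 18.1 15.9 0.0
      vertex 13.1 19.5 0.0
      vertex 13.1 19.5 6.0
    endloop
  endfacet
  facet normal 0.5843 0.8115 0.0000
    outer loop
      vertex 18.1 15.9 0.0
      vertex 13.1 19.5 6.0
      vertex 18.1 15.9 6.0
    endloop
  endfacet
  facet normal 0.0000 1.0000 0.0000
    outer loop
      vertex 13.1 19.5 0.0
      vertex 6.9 19.5 0.0
      vertex 6.9 19.5 6.0
    endloop
  endfacet
  facet normal 0.0000 1.0000 0.0000
    outer loop
      vertex 13.1 19.5 0.0
      vertex 6.9 19.5 6.0
      vertex 13.1 19.5 6.0
    endloop
  endfacet
  facet normal -0.5843 0.8115 0.0000
    outer loop
      vertex 6.9 19.5 0.0
      vertex 1.9 15.9 0.0
      vertex 1.9 15.9 6.0
    endloop
  endfacet
  facet normal -0.5843 0.8115 0.0000
    outer loop
      vertex 6.9 19.5 0.0
      vertex 1.9 15.9 6.0
      vertex 6.9 19.5 6.0
    endloop
  endfacet
  facet normal -0.9519 0.3065 0.0000
    outer loop
      vertex 1.9 15.9 0.0
      vertex 0.0 10.0 0.0
      vertex 0.0 10.0 6.0
    endloop
  endfacet
  facet normal -0.9519 0.3065 0.0000
    outer loop
      vertex 1.9 15.9 0.0
      vertex 0.0 10.0 6.0
      vertex 1.9 15.9 6.0
    endloop
  endfacet
  facet normal -0.9519 -0.3065 0.0000
    outer loop
      vertex 0.0 10.0 0.0
      vertex 1.9 4.1 0.0
      vertex 1.9 4.1 6.0
    endloop
  endfacet
  facet normal -0.9519 -0.3065 0.0000
    outer loop
      vertex 0.0 10.0 0.0
      vertex 1.9 4.1 6.0
      vertex 0.0 10.0 6.0
    endloop
  endfacet
  facet normal -0.5843 -0.8115 0.0000
    outer loop
      vertex 1.9 4.1 0.0
      vertex 6.9 0.5 0.0
      vertex 6.9 0.5 6.0
    endloop
  endfacet
  facet normal -0.5843 -0.8115 0.0000
    outer loop
      vertex 1.9 4.1 0.0
      vertex 6.9 0.5 6.0
      vertex 1.9 4.1 6.0
    endloop
  endfacet
  facet normal 0.0000 -1.0000 0.0000
    outer loop
      vertex 6.9 0.5 0.0
      vertex 13.1 0.5 0.0
      vertex 13.1 0.5 6.0
    endloop
  endfacet
  facet normal 0.0000 -1.0000 0.0000
    outer loop
      vertex 6.9 0.5 0.0
      vertex 13.1 0.5 6.0
      vertex 6.9 0.5 6.0
    endloop
  endfacet
  facet normal 0.5843 -0.8115 0.0000
    outer loop
      vertex 13.1 0.5 0.0
      vertex 18.1 4.1 0.0
      vertex 18.1 4.1 6.0
    endloop
  endfacet
  facet normal 0.5843 -0.8115 0.0000
    outer loop
      vertex 13.1 0.5 0.0
      vertex 18.1 4.1 6.0
      vertex 13.1 0.5 6.0
    endloop
  endfacet
  facet normal 0.9519 -0.3065 0.0000
    outer loop
      vertex 18.1 4.1 0.0
      vertex 20.0 10.0 0.0
      vertex 20.0 10.0 6.0
    endloop
  endfacet
  facet normal 0.9519 -0.3065 0.0000
    outer loop
      vertex 18.1 4.1 0.0
      vertex 20.0 10.0 6.0
      vertex 18.1 4.1 6.0
    endloop
  endfacet
endsolid part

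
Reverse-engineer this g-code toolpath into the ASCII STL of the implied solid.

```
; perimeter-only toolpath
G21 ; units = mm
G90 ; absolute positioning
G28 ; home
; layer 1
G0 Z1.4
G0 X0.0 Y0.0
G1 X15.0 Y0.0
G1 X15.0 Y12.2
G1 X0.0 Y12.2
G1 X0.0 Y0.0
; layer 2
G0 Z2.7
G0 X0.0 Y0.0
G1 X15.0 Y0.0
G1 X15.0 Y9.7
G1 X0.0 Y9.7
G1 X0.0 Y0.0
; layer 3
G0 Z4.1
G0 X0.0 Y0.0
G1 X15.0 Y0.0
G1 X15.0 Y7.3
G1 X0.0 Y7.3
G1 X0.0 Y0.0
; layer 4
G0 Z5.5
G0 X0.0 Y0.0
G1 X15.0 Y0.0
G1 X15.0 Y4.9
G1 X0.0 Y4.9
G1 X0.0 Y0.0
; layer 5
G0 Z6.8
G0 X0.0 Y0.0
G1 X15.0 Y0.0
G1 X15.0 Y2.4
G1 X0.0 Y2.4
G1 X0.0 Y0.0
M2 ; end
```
solid part
  facet normal 0.0000 0.0000 -1.0000
    outer loop
      vertex 15.0 14.6 0.0
      vertex 15.0 0.0 0.0
      vertex 0.0 0.0 0.0
    endloop
  endfacet
  facet normal 0.0000 0.0000 -1.0000
    outer loop
      vertex 0.0 14.6 0.0
      vertex 15.0 14.6 0.0
      vertex 0.0 0.0 0.0
    endloop
  endfacet
  facet normal 0.0000 -1.0000 0.0000
    outer loop
      vertex 0.0 0.0 0.0
      vertex 15.0 0.0 0.0
      vertex 15.0 0.0 8.2
    endloop
  endfacet
  facet normal 0.0000 -1.0000 0.0000
    outer loop
      vertex 0.0 0.0 0.0
      vertex 15.0 0.0 8.2
      vertex 0.0 0.0 8.2
    endloop
  endfacet
  facet normal 0.0000 0.4897 0.8719
    outer loop
      vertex 0.0 0.0 8.2
      vertex 15.0 0.0 8.2
      vertex 15.0 14.6 0.0
    endloop
  endfacet
  facet normal 0.0000 0.4897 0.8719
    outer loop
      vertex 0.0 0.0 8.2
      vertex 15.0 14.6 0.0
      vertex 0.0 14.6 0.0
    endloop
  endfacet
  facet normal -1.0000 0.0000 0.0000
    outer loop
      vertex 0.0 0.0 8.2
      vertex 0.0 14.6 0.0
      vertex 0.0 0.0 0.0
    endloop
  endfacet
  facet normal 1.0000 0.0000 0.0000
    outer loop
      vertex 15.0 0.0 0.0
      vertex 15.0 14.6 0.0
      vertex 15.0 0.0 8.2
    endloop
  endfacet
endsolid part

The G0 Z moves step by Δz≈1.4 mm. The G1 loops shrink linearly with z, so the solid tapers from its base footprint up to z≈8.2. Closing with a flat bottom cap and the tapered top and triangulating gives 8 facets — a wedge (ramp): 15 × 14.6 mm base, rising to 8.2 mm along the y=0 edge and sloping linearly to z=0 at y=14.6.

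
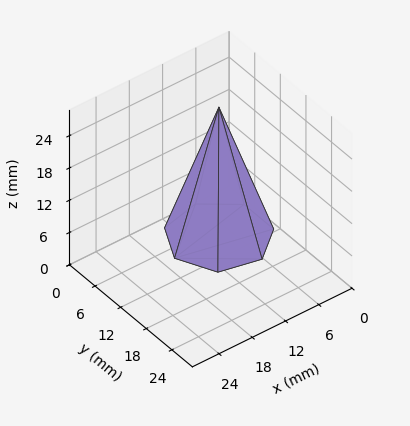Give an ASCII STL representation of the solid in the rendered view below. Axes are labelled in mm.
Reading the render: the shape is a regular 7-sided pyramid, base circumscribed radius ≈ 8 mm, apex at z ≈ 24 mm (dimensions read to the nearest mm from the axis ticks). For the STL, each face is triangulated and given an outward normal.

solid part
  facet normal 0.0000 0.0000 -1.0000
    outer loop
      vertex 6.22 15.80 0.00
      vertex 12.99 14.25 0.00
      vertex 16.00 8.00 0.00
    endloop
  endfacet
  facet normal 0.0000 0.0000 -1.0000
    outer loop
      vertex 0.79 11.47 0.00
      vertex 6.22 15.80 0.00
      vertex 16.00 8.00 0.00
    endloop
  endfacet
  facet normal 0.0000 0.0000 -1.0000
    outer loop
      vertex 0.79 4.53 0.00
      vertex 0.79 11.47 0.00
      vertex 16.00 8.00 0.00
    endloop
  endfacet
  facet normal 0.0000 0.0000 -1.0000
    outer loop
      vertex 6.22 0.20 0.00
      vertex 0.79 4.53 0.00
      vertex 16.00 8.00 0.00
    endloop
  endfacet
  facet normal 0.0000 0.0000 -1.0000
    outer loop
      vertex 12.99 1.75 0.00
      vertex 6.22 0.20 0.00
      vertex 16.00 8.00 0.00
    endloop
  endfacet
  facet normal 0.8629 0.4156 0.2876
    outer loop
      vertex 16.00 8.00 0.00
      vertex 12.99 14.25 0.00
      vertex 8.00 8.00 24.00
    endloop
  endfacet
  facet normal 0.2137 0.9336 0.2876
    outer loop
      vertex 12.99 14.25 0.00
      vertex 6.22 15.80 0.00
      vertex 8.00 8.00 24.00
    endloop
  endfacet
  facet normal -0.5971 0.7488 0.2876
    outer loop
      vertex 6.22 15.80 0.00
      vertex 0.79 11.47 0.00
      vertex 8.00 8.00 24.00
    endloop
  endfacet
  facet normal -0.9577 0.0000 0.2877
    outer loop
      vertex 0.79 11.47 0.00
      vertex 0.79 4.53 0.00
      vertex 8.00 8.00 24.00
    endloop
  endfacet
  facet normal -0.5971 -0.7488 0.2876
    outer loop
      vertex 0.79 4.53 0.00
      vertex 6.22 0.20 0.00
      vertex 8.00 8.00 24.00
    endloop
  endfacet
  facet normal 0.2137 -0.9336 0.2876
    outer loop
      vertex 6.22 0.20 0.00
      vertex 12.99 1.75 0.00
      vertex 8.00 8.00 24.00
    endloop
  endfacet
  facet normal 0.8629 -0.4156 0.2876
    outer loop
      vertex 12.99 1.75 0.00
      vertex 16.00 8.00 0.00
      vertex 8.00 8.00 24.00
    endloop
  endfacet
endsolid part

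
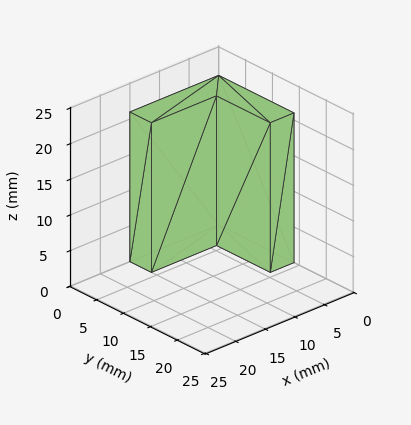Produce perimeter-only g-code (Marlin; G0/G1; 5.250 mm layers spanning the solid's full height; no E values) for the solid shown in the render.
Reading the render: the shape is an L-shaped prism: outer 15 × 14 mm, arm thicknesses ≈ 4 mm (horizontal) and 4 mm (vertical), extruded 21 mm in z (dimensions read to the nearest mm from the axis ticks). For the g-code, the solid's height is divided into equal slices at the stated Δz and each level perimeter traced with G1 moves after a G0 lift.

; perimeter-only toolpath
G21 ; units = mm
G90 ; absolute positioning
G28 ; home
; layer 1
G0 Z5.250
G0 X0.000 Y0.000
G1 X15.000 Y0.000
G1 X15.000 Y4.000
G1 X4.000 Y4.000
G1 X4.000 Y14.000
G1 X0.000 Y14.000
G1 X0.000 Y0.000
; layer 2
G0 Z10.500
G0 X0.000 Y0.000
G1 X15.000 Y0.000
G1 X15.000 Y4.000
G1 X4.000 Y4.000
G1 X4.000 Y14.000
G1 X0.000 Y14.000
G1 X0.000 Y0.000
; layer 3
G0 Z15.750
G0 X0.000 Y0.000
G1 X15.000 Y0.000
G1 X15.000 Y4.000
G1 X4.000 Y4.000
G1 X4.000 Y14.000
G1 X0.000 Y14.000
G1 X0.000 Y0.000
; layer 4
G0 Z21.000
G0 X0.000 Y0.000
G1 X15.000 Y0.000
G1 X15.000 Y4.000
G1 X4.000 Y4.000
G1 X4.000 Y14.000
G1 X0.000 Y14.000
G1 X0.000 Y0.000
M2 ; end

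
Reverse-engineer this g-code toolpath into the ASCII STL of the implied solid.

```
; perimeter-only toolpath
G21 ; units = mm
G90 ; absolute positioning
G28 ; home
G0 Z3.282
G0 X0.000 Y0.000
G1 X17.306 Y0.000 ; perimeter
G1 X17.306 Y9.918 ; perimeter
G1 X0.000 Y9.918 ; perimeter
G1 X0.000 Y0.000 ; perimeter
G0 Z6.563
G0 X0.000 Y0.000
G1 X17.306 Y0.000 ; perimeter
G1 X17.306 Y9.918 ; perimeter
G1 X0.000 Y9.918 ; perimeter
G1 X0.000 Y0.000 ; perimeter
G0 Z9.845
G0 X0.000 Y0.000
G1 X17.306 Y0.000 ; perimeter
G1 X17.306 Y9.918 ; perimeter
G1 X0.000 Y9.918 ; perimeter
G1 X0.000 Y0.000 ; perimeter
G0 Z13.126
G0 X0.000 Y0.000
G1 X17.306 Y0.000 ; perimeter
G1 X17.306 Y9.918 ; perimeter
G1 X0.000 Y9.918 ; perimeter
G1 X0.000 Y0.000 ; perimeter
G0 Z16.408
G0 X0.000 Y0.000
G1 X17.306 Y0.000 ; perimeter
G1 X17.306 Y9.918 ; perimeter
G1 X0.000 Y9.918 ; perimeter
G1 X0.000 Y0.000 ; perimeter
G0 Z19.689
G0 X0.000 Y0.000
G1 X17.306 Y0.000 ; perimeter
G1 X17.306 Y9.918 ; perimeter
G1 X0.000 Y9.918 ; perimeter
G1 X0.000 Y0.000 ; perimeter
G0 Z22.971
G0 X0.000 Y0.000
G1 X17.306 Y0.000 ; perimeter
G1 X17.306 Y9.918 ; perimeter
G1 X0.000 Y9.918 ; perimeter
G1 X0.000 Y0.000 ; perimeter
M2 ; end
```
solid part
  facet normal 0.0000 0.0000 -1.0000
    outer loop
      vertex 17.306 9.918 0.000
      vertex 17.306 0.000 0.000
      vertex 0.000 0.000 0.000
    endloop
  endfacet
  facet normal 0.0000 0.0000 -1.0000
    outer loop
      vertex 0.000 9.918 0.000
      vertex 17.306 9.918 0.000
      vertex 0.000 0.000 0.000
    endloop
  endfacet
  facet normal 0.0000 0.0000 1.0000
    outer loop
      vertex 0.000 0.000 22.971
      vertex 17.306 0.000 22.971
      vertex 17.306 9.918 22.971
    endloop
  endfacet
  facet normal 0.0000 0.0000 1.0000
    outer loop
      vertex 0.000 0.000 22.971
      vertex 17.306 9.918 22.971
      vertex 0.000 9.918 22.971
    endloop
  endfacet
  facet normal 0.0000 -1.0000 0.0000
    outer loop
      vertex 0.000 0.000 0.000
      vertex 17.306 0.000 0.000
      vertex 17.306 0.000 22.971
    endloop
  endfacet
  facet normal 0.0000 -1.0000 0.0000
    outer loop
      vertex 0.000 0.000 0.000
      vertex 17.306 0.000 22.971
      vertex 0.000 0.000 22.971
    endloop
  endfacet
  facet normal 0.0000 1.0000 0.0000
    outer loop
      vertex 17.306 9.918 22.971
      vertex 17.306 9.918 0.000
      vertex 0.000 9.918 0.000
    endloop
  endfacet
  facet normal 0.0000 1.0000 0.0000
    outer loop
      vertex 0.000 9.918 22.971
      vertex 17.306 9.918 22.971
      vertex 0.000 9.918 0.000
    endloop
  endfacet
  facet normal -1.0000 0.0000 0.0000
    outer loop
      vertex 0.000 9.918 22.971
      vertex 0.000 9.918 0.000
      vertex 0.000 0.000 0.000
    endloop
  endfacet
  facet normal -1.0000 0.0000 0.0000
    outer loop
      vertex 0.000 0.000 22.971
      vertex 0.000 9.918 22.971
      vertex 0.000 0.000 0.000
    endloop
  endfacet
  facet normal 1.0000 0.0000 0.0000
    outer loop
      vertex 17.306 0.000 0.000
      vertex 17.306 9.918 0.000
      vertex 17.306 9.918 22.971
    endloop
  endfacet
  facet normal 1.0000 0.0000 0.0000
    outer loop
      vertex 17.306 0.000 0.000
      vertex 17.306 9.918 22.971
      vertex 17.306 0.000 22.971
    endloop
  endfacet
endsolid part

The G0 Z moves step by Δz≈3.282 mm. Every layer's G1 loop is the same polygon, so the solid is a straight extrusion of it from z=0 to z≈23. Closing with flat bottom and top caps and triangulating gives 12 facets — a rectangular box, roughly 17.3 × 9.92 mm footprint and 23 mm tall.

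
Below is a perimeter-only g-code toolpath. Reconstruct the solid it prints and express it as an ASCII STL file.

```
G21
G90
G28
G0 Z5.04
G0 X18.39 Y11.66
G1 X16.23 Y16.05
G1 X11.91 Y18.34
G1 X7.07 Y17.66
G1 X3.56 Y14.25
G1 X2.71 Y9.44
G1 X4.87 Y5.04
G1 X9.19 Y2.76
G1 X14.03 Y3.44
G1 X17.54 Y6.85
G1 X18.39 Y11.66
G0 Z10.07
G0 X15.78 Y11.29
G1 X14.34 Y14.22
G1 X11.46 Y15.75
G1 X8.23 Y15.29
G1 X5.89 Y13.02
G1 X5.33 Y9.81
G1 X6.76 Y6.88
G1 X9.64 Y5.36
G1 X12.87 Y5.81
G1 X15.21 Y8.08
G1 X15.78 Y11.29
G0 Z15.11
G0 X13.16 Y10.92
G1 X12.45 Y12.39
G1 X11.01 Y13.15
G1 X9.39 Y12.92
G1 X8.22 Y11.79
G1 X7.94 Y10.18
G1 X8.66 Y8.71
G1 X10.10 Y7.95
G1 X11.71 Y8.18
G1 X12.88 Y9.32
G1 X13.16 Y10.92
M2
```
solid part
  facet normal 0.0000 0.0000 -1.0000
    outer loop
      vertex 12.37 20.94 0.00
      vertex 18.13 17.89 0.00
      vertex 21.00 12.03 0.00
    endloop
  endfacet
  facet normal 0.0000 0.0000 -1.0000
    outer loop
      vertex 5.91 20.03 0.00
      vertex 12.37 20.94 0.00
      vertex 21.00 12.03 0.00
    endloop
  endfacet
  facet normal 0.0000 0.0000 -1.0000
    outer loop
      vertex 1.23 15.49 0.00
      vertex 5.91 20.03 0.00
      vertex 21.00 12.03 0.00
    endloop
  endfacet
  facet normal 0.0000 0.0000 -1.0000
    outer loop
      vertex 0.10 9.07 0.00
      vertex 1.23 15.49 0.00
      vertex 21.00 12.03 0.00
    endloop
  endfacet
  facet normal 0.0000 0.0000 -1.0000
    outer loop
      vertex 2.97 3.21 0.00
      vertex 0.10 9.07 0.00
      vertex 21.00 12.03 0.00
    endloop
  endfacet
  facet normal 0.0000 0.0000 -1.0000
    outer loop
      vertex 8.73 0.16 0.00
      vertex 2.97 3.21 0.00
      vertex 21.00 12.03 0.00
    endloop
  endfacet
  facet normal 0.0000 0.0000 -1.0000
    outer loop
      vertex 15.19 1.07 0.00
      vertex 8.73 0.16 0.00
      vertex 21.00 12.03 0.00
    endloop
  endfacet
  facet normal 0.0000 0.0000 -1.0000
    outer loop
      vertex 19.87 5.61 0.00
      vertex 15.19 1.07 0.00
      vertex 21.00 12.03 0.00
    endloop
  endfacet
  facet normal 0.8039 0.3937 0.4458
    outer loop
      vertex 21.00 12.03 0.00
      vertex 18.13 17.89 0.00
      vertex 10.55 10.55 20.15
    endloop
  endfacet
  facet normal 0.4189 0.7911 0.4458
    outer loop
      vertex 18.13 17.89 0.00
      vertex 12.37 20.94 0.00
      vertex 10.55 10.55 20.15
    endloop
  endfacet
  facet normal -0.1249 0.8864 0.4458
    outer loop
      vertex 12.37 20.94 0.00
      vertex 5.91 20.03 0.00
      vertex 10.55 10.55 20.15
    endloop
  endfacet
  facet normal -0.6233 0.6425 0.4458
    outer loop
      vertex 5.91 20.03 0.00
      vertex 1.23 15.49 0.00
      vertex 10.55 10.55 20.15
    endloop
  endfacet
  facet normal -0.8816 0.1552 0.4458
    outer loop
      vertex 1.23 15.49 0.00
      vertex 0.10 9.07 0.00
      vertex 10.55 10.55 20.15
    endloop
  endfacet
  facet normal -0.8039 -0.3937 0.4458
    outer loop
      vertex 0.10 9.07 0.00
      vertex 2.97 3.21 0.00
      vertex 10.55 10.55 20.15
    endloop
  endfacet
  facet normal -0.4189 -0.7911 0.4458
    outer loop
      vertex 2.97 3.21 0.00
      vertex 8.73 0.16 0.00
      vertex 10.55 10.55 20.15
    endloop
  endfacet
  facet normal 0.1249 -0.8864 0.4458
    outer loop
      vertex 8.73 0.16 0.00
      vertex 15.19 1.07 0.00
      vertex 10.55 10.55 20.15
    endloop
  endfacet
  facet normal 0.6233 -0.6425 0.4458
    outer loop
      vertex 15.19 1.07 0.00
      vertex 19.87 5.61 0.00
      vertex 10.55 10.55 20.15
    endloop
  endfacet
  facet normal 0.8816 -0.1552 0.4458
    outer loop
      vertex 19.87 5.61 0.00
      vertex 21.00 12.03 0.00
      vertex 10.55 10.55 20.15
    endloop
  endfacet
endsolid part

The G0 Z moves step by Δz≈5.04 mm. The G1 loops shrink linearly with z, so the solid tapers from its base footprint up to z≈20.1. Closing with a flat bottom cap and the tapered top and triangulating gives 18 facets — a regular 10-sided pyramid, base circumscribed radius ≈ 10.6 mm, apex at z ≈ 20.1 mm.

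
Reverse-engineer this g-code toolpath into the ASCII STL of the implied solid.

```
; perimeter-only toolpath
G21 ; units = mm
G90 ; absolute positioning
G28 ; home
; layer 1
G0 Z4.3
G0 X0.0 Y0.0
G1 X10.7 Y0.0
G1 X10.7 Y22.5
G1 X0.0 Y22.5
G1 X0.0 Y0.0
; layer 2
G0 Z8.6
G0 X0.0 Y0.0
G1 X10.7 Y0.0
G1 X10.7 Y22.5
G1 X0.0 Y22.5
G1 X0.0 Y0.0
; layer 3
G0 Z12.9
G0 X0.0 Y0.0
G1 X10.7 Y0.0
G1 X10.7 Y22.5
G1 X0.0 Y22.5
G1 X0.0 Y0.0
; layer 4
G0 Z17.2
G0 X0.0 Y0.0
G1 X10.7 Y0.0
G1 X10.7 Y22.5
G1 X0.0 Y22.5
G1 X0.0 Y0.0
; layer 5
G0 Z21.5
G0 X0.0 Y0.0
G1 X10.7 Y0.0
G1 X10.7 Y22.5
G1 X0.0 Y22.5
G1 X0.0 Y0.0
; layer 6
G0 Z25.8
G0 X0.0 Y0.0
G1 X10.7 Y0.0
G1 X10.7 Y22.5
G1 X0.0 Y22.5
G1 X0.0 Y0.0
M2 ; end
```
solid part
  facet normal 0.0000 0.0000 -1.0000
    outer loop
      vertex 10.7 22.5 0.0
      vertex 10.7 0.0 0.0
      vertex 0.0 0.0 0.0
    endloop
  endfacet
  facet normal 0.0000 0.0000 -1.0000
    outer loop
      vertex 0.0 22.5 0.0
      vertex 10.7 22.5 0.0
      vertex 0.0 0.0 0.0
    endloop
  endfacet
  facet normal 0.0000 0.0000 1.0000
    outer loop
      vertex 0.0 0.0 25.8
      vertex 10.7 0.0 25.8
      vertex 10.7 22.5 25.8
    endloop
  endfacet
  facet normal 0.0000 0.0000 1.0000
    outer loop
      vertex 0.0 0.0 25.8
      vertex 10.7 22.5 25.8
      vertex 0.0 22.5 25.8
    endloop
  endfacet
  facet normal 0.0000 -1.0000 0.0000
    outer loop
      vertex 0.0 0.0 0.0
      vertex 10.7 0.0 0.0
      vertex 10.7 0.0 25.8
    endloop
  endfacet
  facet normal 0.0000 -1.0000 0.0000
    outer loop
      vertex 0.0 0.0 0.0
      vertex 10.7 0.0 25.8
      vertex 0.0 0.0 25.8
    endloop
  endfacet
  facet normal 0.0000 1.0000 0.0000
    outer loop
      vertex 10.7 22.5 25.8
      vertex 10.7 22.5 0.0
      vertex 0.0 22.5 0.0
    endloop
  endfacet
  facet normal 0.0000 1.0000 0.0000
    outer loop
      vertex 0.0 22.5 25.8
      vertex 10.7 22.5 25.8
      vertex 0.0 22.5 0.0
    endloop
  endfacet
  facet normal -1.0000 0.0000 0.0000
    outer loop
      vertex 0.0 22.5 25.8
      vertex 0.0 22.5 0.0
      vertex 0.0 0.0 0.0
    endloop
  endfacet
  facet normal -1.0000 0.0000 0.0000
    outer loop
      vertex 0.0 0.0 25.8
      vertex 0.0 22.5 25.8
      vertex 0.0 0.0 0.0
    endloop
  endfacet
  facet normal 1.0000 0.0000 0.0000
    outer loop
      vertex 10.7 0.0 0.0
      vertex 10.7 22.5 0.0
      vertex 10.7 22.5 25.8
    endloop
  endfacet
  facet normal 1.0000 0.0000 0.0000
    outer loop
      vertex 10.7 0.0 0.0
      vertex 10.7 22.5 25.8
      vertex 10.7 0.0 25.8
    endloop
  endfacet
endsolid part

The G0 Z moves step by Δz≈4.3 mm. Every layer's G1 loop is the same polygon, so the solid is a straight extrusion of it from z=0 to z≈25.8. Closing with flat bottom and top caps and triangulating gives 12 facets — a rectangular box, roughly 10.7 × 22.5 mm footprint and 25.8 mm tall.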